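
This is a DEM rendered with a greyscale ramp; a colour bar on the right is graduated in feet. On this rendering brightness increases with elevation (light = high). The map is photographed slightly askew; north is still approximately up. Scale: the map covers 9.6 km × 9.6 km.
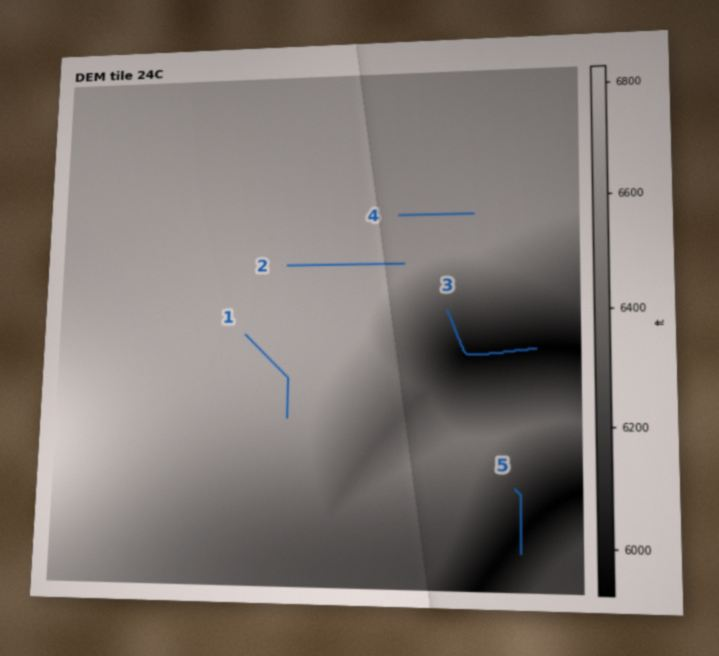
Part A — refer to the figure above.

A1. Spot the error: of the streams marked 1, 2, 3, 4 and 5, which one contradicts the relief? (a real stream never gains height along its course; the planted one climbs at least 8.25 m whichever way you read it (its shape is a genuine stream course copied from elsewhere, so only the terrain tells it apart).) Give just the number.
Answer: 5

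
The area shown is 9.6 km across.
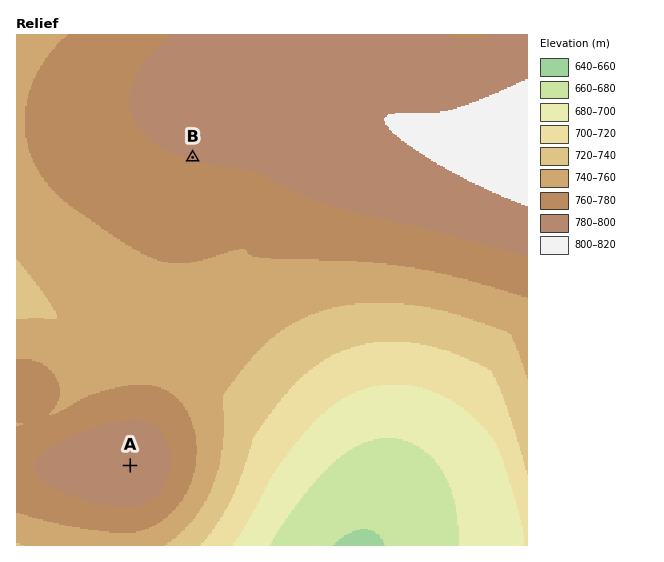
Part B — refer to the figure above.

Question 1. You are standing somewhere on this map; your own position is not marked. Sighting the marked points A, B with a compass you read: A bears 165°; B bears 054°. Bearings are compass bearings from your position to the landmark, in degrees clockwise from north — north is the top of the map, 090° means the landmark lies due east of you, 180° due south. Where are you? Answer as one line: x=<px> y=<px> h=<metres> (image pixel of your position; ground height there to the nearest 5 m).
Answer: x=71 y=246 h=755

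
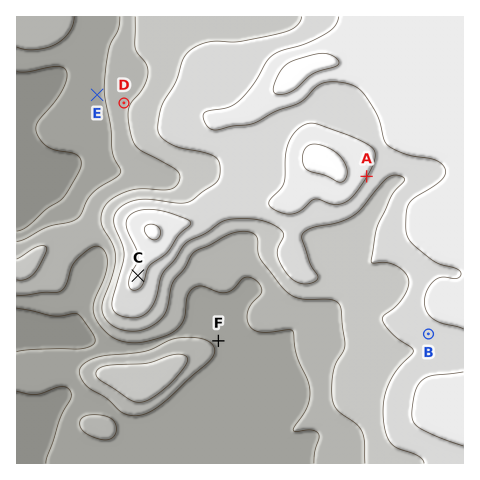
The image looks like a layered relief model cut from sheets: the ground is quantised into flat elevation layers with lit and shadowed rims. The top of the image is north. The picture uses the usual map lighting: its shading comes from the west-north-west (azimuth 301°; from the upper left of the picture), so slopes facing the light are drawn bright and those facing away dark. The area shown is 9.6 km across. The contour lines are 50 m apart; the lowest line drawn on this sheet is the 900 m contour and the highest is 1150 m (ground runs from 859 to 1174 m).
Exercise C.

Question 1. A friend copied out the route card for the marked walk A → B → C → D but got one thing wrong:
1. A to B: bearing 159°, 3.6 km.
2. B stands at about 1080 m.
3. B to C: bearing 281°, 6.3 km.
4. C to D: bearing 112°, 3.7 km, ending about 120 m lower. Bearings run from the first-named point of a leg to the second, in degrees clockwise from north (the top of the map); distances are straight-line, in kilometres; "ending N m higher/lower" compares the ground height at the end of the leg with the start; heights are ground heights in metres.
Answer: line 4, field bearing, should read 355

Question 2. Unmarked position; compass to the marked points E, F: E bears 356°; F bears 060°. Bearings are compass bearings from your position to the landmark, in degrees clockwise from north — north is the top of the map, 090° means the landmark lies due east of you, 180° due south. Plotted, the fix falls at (118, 399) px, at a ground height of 980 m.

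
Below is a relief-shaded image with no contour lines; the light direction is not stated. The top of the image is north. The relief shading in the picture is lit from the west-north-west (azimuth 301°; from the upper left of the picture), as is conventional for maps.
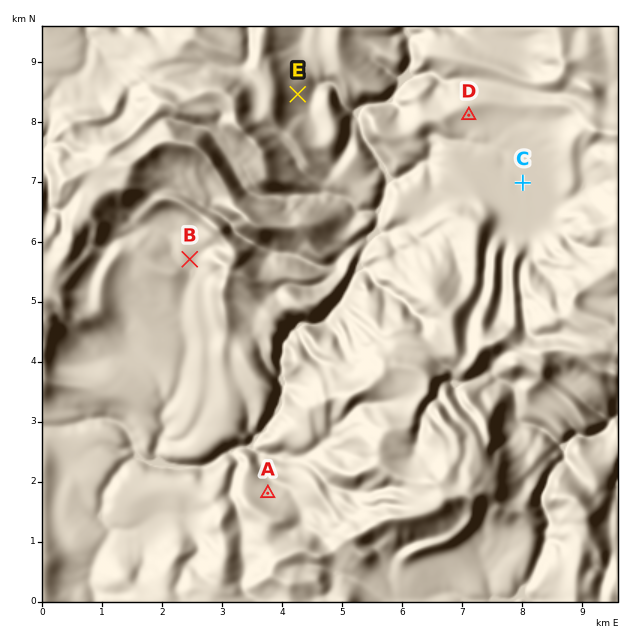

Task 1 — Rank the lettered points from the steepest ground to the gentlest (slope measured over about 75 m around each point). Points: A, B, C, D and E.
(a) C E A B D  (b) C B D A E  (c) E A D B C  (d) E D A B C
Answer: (c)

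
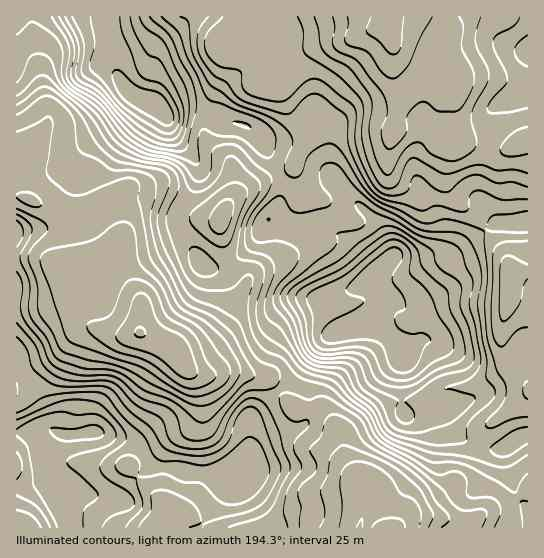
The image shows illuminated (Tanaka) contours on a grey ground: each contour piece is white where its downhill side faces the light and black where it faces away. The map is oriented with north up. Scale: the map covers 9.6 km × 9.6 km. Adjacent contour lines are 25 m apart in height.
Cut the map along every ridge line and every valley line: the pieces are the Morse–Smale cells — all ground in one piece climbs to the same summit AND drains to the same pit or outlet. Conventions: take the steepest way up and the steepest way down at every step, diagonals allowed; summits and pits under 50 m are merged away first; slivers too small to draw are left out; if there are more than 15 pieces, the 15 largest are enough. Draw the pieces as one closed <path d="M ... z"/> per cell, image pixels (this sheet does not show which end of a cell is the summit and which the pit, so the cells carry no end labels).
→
<path d="M106 16l-90 1 0 241 26 1 27 10 7 9 11 40 8 10 26 8 18-4 31 15 7 6 4 0 26-10 18-17 7-9 13-30 0-5-12-12-9-20-4-28 5-13 16-17 20-11 16-5 0-3-14-31-12-14-13-5-12-2-12-6-20-6-29 4-8-8-26-10-7-8-8-14-1-20-7-20z"/><path d="M42 259l-26 0 0 172 34-2 7 4-10 14-3 15 11 20 1 13 13 32 200 1 0-2-12-20-18-25-2-8 12-18-1-33 4-7 27-25-3-4-11-9-24-5-19 0-7 3-21-2-10-7-14-19-31-15-18 4-26-8-7-7-4-10-9-36-6-6z"/><path d="M385 24l-35 16-25 4-16 7-13 11-16 23 4 16 20 34 0 8-9 18 0 4-6 6-12 4 4 11 0 9-10 22 0 3 23 9 24 4 16 0 7 3 33 35 7-3 12-11 28 3 13-4 17-1 34-25-6-11-27-24-7-14 4-30-1-9-11-19 0-10 6-12 12-12-4-20-20-24-21-9-17-1z"/><path d="M374 325l-7 0-40 12-10 10-17 24-21 19 15 18 19 1 10 4 16 18 6 26 12 20 0 9 6 16 0 16-3 9 35 1 11-9 7-3 20 0 28 8 8 0 16-12 33-15-6-12-7-37-14 1-22-6-17-14-9-20-17 4-22 1-3-8 2-52-4-7-20-19z"/><path d="M278 176l-8 1-25 12-13 10-8 12-4 11 4 28 9 20 12 12 0 5-13 30-21 23-16 8-19 6 8 12 7 6 8 3 42-3 24 5 14 12 21-18 17-24 10-10 40-12 12 3 24 27 14-16 0-9-8-15-20-18-9-12-5-10 1-4-17-18-21-18-44-6-23-10 10-24 0-9z"/><path d="M386 16l-279 0 0 9 8 28 1 20 8 14 7 8 26 10 8 8 29-4 20 6 12 6 12 2 13 5 8 7 20 40 10-4 6-6 0-4 9-18 0-8-20-34-4-16 16-23 13-11 16-7 21-3 29-12 10-6z"/><path d="M486 231l-39 25-13 0-13 4-28-3-14 11-4 7 14 22 20 18 8 15 0 9-14 16-2 51 3 8 22-1 17-4 9 20 9 8 22 11 18 1 27-15 0-49-19-19-6-15-2-24 7-25 0-39-5-12z"/><path d="M279 391l-23 20-8 11 1 33-12 18 2 8 18 25 13 22 89 0 4-10 0-16-6-16 0-9-12-20-6-26-16-18-10-4-19-1z"/><path d="M527 16l-140 0-2 9 4 8 4 2 17 1 21 9 20 24 4 14 0 54 30 11 22 1 21-10z"/><path d="M454 89l-11 12-6 12 0 10 11 19 1 9-4 20 3 18 15 18 16 12 6 10 12-5 30-1 1-82-7 0-14 8-16 0-36-12z"/><path d="M50 429l-34 4 1 95 52-1-13-32-1-13-11-20 3-15 5-9 5-4z"/><path d="M527 223l-30 1-12 6 18 21 5 12 0 39-7 25 2 24 6 15 18 18z"/><path d="M518 497l-33 15-16 12-8 0-28-8-20 0-7 3-10 8 131 1 1-19z"/><path d="M527 435l-12 5-10 9 0 9 7 27 6 11 10-6z"/>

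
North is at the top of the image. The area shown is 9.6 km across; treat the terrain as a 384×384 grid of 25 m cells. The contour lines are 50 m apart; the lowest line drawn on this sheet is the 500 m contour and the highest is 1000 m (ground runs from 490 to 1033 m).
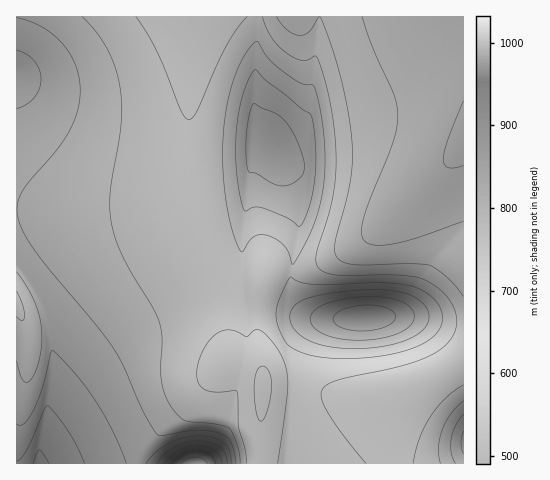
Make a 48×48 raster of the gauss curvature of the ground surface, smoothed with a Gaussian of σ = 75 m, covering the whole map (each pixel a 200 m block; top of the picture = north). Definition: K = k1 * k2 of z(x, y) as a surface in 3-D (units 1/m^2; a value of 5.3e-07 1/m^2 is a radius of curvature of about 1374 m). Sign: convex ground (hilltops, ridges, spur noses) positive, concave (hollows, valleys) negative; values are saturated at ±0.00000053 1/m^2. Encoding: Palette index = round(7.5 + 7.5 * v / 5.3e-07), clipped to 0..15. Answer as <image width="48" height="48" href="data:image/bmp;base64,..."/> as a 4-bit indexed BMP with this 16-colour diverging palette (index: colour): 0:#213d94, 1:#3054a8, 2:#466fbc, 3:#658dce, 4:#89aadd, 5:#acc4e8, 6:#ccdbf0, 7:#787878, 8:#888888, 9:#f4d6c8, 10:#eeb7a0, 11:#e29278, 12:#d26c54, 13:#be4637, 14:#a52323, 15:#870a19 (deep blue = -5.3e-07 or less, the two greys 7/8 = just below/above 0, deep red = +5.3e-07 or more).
<image width="48" height="48" href="data:image/bmp;base64,Qk32BAAAAAAAAHYAAAAoAAAAMAAAADAAAAABAAQAAAAAAIAEAAATCwAAEwsAABAAAAAAAAAAlD0hAKhUMAC8b0YAzo1lAN2qiQDoxKwA8NvMAHh4eACIiIgAyNb0AKC37gB4kuIAVGzSADdGvgAjI6UAGQqHAHeHd3d3d3ZVjP/81UZ3iHd3d3d3d3d3d3eHd3d3d3dVaKu5lVeIeHiId3d3d3d3eIeHd3d3eHd1Vnd2RXiId3iIiId3d3d3eIh3d3d3iHd3ZmZlFIiIeHiIiIiHd3d3eIh3d3d3iHd3d3d2NYiId3eIiIiId3d3d4h3d3d4iHd3eIiId4iId3eIiIiIiHd3d4iHd3d3h3d3iIiId4iIh3d4iIiIiId3d4iHd3d3d3d3iIiId3iIh3d3iIiIiIh3d4iHd3d3d3d3iIiIh3iIh3d3d3d3iIiHd3iHd3d3d3d3iIiIh3iIhnd3d3d3d3d3d3iHd3d3d3d3eIiIh3iIhnd3d3d3d3d3d3iHd3d3d3d3d4iIh3iIdnd3d3d3d3d3d3iHd3d3d3d3d3iIiHiId3d3d3d3d3d3d3iHd3d3d3d3d3d4iHd3iHd4iIiIh3d3d3iHd3d3d3d3d3d3d4d3iIiIiJmYiIh3d4h3d3d3d3d3d3d3d4dmiIiImZmZmYiHd4h3d3d3d3d3d3d3d4d2iHeIiZmZmYiHd4h3d3d3d3d3d3d3eId3h3d3iIiIiIiHd4d3d3d3d3d3d3d3d3iId3d3d4iIh3d3d3d3d3d3eIiId3d3d3iIdnd3d3d3d3d3d3d3d3d3iIiIiHd3d3iIdXd3iIh3d3d3d3d3d3d3iIiIiId3d3iIhmd4iIiHd3d3d3d3d3d3iIiIiId3d3iIh3d4iIiIh3d3d3d3d3d3iIiIiIh3d3iIh3d4iIiIiHd3d3d3d3d3eIiIiIh3d3iIh3d4iIiIiId3d3d3d3d3eIiIiIh3d3eId4h3iIiIiIh3d3d3d3d3eIiIiIh3d3d3d4h3eIiIiIiHd3d3d3d3d4iIiId3d3d3d4h3d4iIiIiId3d3d3d3d3iIiId3d4d4h4h3d3iIiIiIh3d3d3d3d3iIiId3d4d4h4h3d3eIiIiIiHd3d3d3d3eIiId3d4h4h4h3d3d3iIiIiHd3d3d3d3d4iHd3d4h4h4h3d3d3eId4iHd3d3d3d3d3d3d3d4h4iIh3d3d3d3d3eHd3d3d3d3d3d3d3d4h4iIh3d3d3d4d3d3d3d3d3d3d3d3d3d4h4iIh3d3d3d4h3d3d3d3d3d3d3d3d3d4h4iHh3d3d3d4iHd3d3d3d3d3d3d3d3d4h4iHh3d3d3d4iId3h3d3d3d3d3d3d3d4h4iHh3d3d3d3iId4iIh3d3d3d3d3d3d4h4h3h3d3d3d3eIh4iIh3d3d3d3d3d3d4h3h3h3d3d3d3d4iIiIiHd3d3d3d3d3d3h3h3d3d3d3d3d3iIiIiHd3d3d3d3d3d3h3d3d3d3d3d3d3iIiIiHd3d3d3d3d3d3h3eHd3d3eHd3d3iIiIh3d3d3d3d3d3d3d3iId3d3iIh3d3iIiIh3d3d3d3d3d3d3d4iId3d4iIiHd3iIiId3d3d3d3d3d3d3d4iId3d4iIiHeIiIh3d3d3d3d3d3h3d3d4iId3eIiIiIiIiHd3d3d3d3d3d4iId3d4iIh3iIiIiIeIiA=="/>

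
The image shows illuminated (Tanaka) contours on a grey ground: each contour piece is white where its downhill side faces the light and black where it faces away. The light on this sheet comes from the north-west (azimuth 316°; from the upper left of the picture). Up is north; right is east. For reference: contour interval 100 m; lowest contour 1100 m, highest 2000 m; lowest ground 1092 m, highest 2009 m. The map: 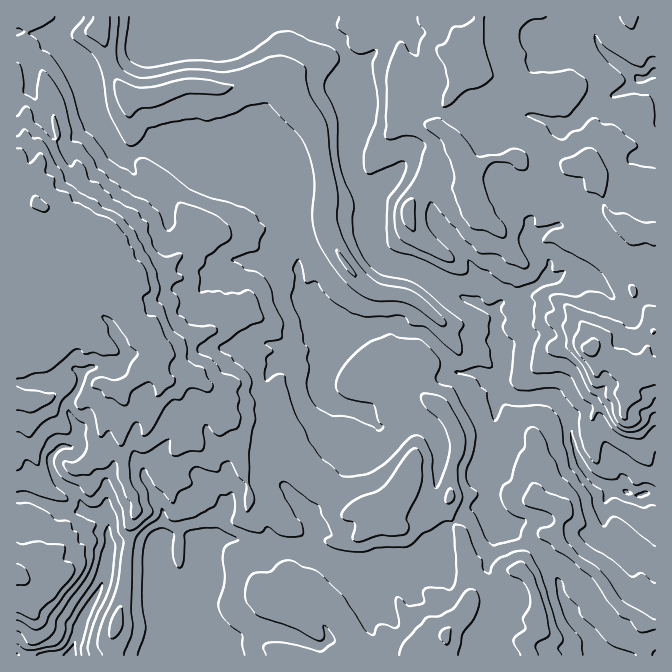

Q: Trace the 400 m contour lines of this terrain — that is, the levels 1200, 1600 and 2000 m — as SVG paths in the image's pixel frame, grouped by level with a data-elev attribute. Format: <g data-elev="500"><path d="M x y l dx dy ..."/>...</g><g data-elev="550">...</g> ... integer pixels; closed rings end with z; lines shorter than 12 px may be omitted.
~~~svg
<g data-elev="1200"><path d="M63 655l12-13 1 13"/><path d="M655 506l-5-1-5 3-3 0-27-10-3 0-7 5-3-13-8-5-7-7-9-13-7-23 0-10 1-1 6 19 11 18 6 6 9 4 8 2 5-1 5-5 5 2 8 9 10-2 10 4"/></g><g data-elev="1600"><path d="M458 655l5-21 11-16 5-13-1-10-1-3-3-3-6 0-3 3-13 18-12 6-12 1-3 1-21 24-3 6-2 7"/><path d="M538 655l-2-10 2-3 10-5 2-3-3-17-13-42-9-11-5-3-10 6-3 3 4 5 9 4 4 3 3 6 3 9-1 10-6 11 2 10-10 9-2 3 2 5 5 10"/><path d="M111 638l6-2 5-9 0-17-2-4-5 6-5 12-1 10z"/><path d="M17 620l17 9 4 0 6-2 7-13 30-39 5-13-1-15-7-5 0-8-5-4-3-8-14-2-9-8-17-9-13 0"/><path d="M357 542l23-7 12 1 12-1 4-3 1-5-2-10 11-24 4-15 1-20-6-9-3 0-6 4-25 34-6 4-23 10-12 11-1 3 2 3 12 6-2 14z"/><path d="M447 503l5-1 2-4 0-6-4-4-4 9 0 5z"/><path d="M17 492l10-1 30 10 11-1-2-5-12-12-7-21 1-8 10-9 6-1 9 3-1 2-10 1-7 6-1 9 6 10 5 5 13 6 7 8 5 3 3-2 5-6 6-10 4 0 14 29 3 19 3 4 9-3 14-13 2-3-4-10-2-12-6-12 0-6 3-4 2 2 8 15 20 18 5-11 12-7 1-3-2-9 4-5 5-1 18 5 3-2 2-7 5-2 3 0 9 16 7 8-1 18 2 9 2-1 5-11-5-18 0-30 6-34 0-16-5-10 2-12-7-10-11-8-4-6-8-4-3-5 20-15 13-7 9-3 3-4-7-20-7-7-3-1-8 4-7-1-7 1-6-3-20 1 0-22 5-5 3-9 24-18 0-6-3-7-16-12-15-6-17-4-2 0-2 5-1 17-5 5-3 0-10-20-10-9-13-5-11-6-6-7-7-3-6-8-7-4-3-9-12-15-10-3-1-11-7-31-9-15-8-11-3-3-4 2-4 26-1 2-11-7-2-23-2-5-3-3"/><path d="M655 306l-6-1-4 2-5 16-3 5-3 0-7-1-7-5-53-18-3 3 2 11-3 7 4 13 0 10 15 17 12 21 3 2 9-1 0 10 6 6 2 12 6 10 9 3 8-4 4-4-1-9 10-5 5-8"/><path d="M633 297l2 0 1-2 1-5-2-3-5-2-1 5z"/><path d="M355 277l1-2-2-5-17-20 0 3 7 12z"/><path d="M498 237l7 0 1-9-2-5-8-8-7-15-5-18 0-7 4-9 7-4 13 1 9 6 8 1 3-5-1-10-6-5-7-1-14 5-22 3-19-25-19-13-3-1-10 3-2 2 0 4 17 15 8 18 4 17-2 11 11 29 9 11 13 3z"/><path d="M411 230l3 1 1-1 0-7 0-21-3-4-8 5-2 9 2 10z"/><path d="M655 222l-11 0-17-8-13-1-9-8-1 0-1 7 2 5 10 13 14 14 5 1 13-2 8 3"/><path d="M602 197l2 0 1-4 3-20-8-16-5-7-3-2-5 0-13 8-12 4-2 5 4 8 18 4 2 3 3 11 9 2z"/><path d="M128 117l2 0 10-8 17-3 30-12 37 0 7-6 2-3-24-5-19-1-12 1-23 6-15 2-23-9-3 4 2 14 6 13z"/><path d="M93 17l-7 11 0 5 19 14 4-9 1-21"/><path d="M474 17l-1 3-8 5-11 2-9 16-8 4 0 6 7 12 4 15 0 5-5 12 1 10 8-3 15-14 17-5 9-8-9-34 0-26"/></g><g data-elev="2000"><path d="M43 212l4-1 2-4-11-10-3-1-3 4 0 7z"/></g>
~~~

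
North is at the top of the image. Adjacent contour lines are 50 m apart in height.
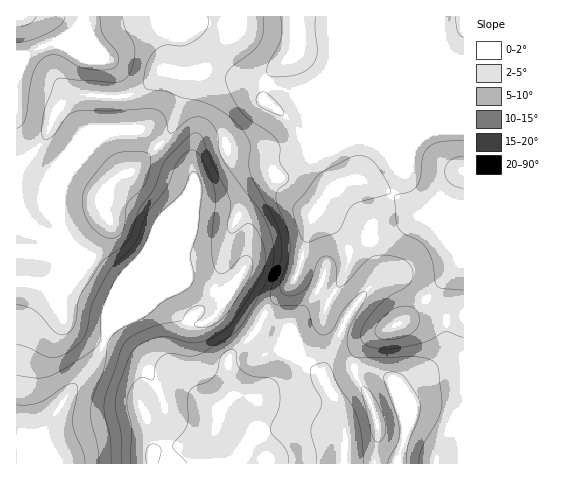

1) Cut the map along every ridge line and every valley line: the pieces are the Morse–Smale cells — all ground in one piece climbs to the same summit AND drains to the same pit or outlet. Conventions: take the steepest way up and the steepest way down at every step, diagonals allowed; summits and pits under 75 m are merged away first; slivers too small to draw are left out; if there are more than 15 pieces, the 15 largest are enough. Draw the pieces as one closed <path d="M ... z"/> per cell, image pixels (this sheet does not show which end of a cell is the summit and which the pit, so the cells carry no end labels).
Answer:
<path d="M463 16l-380 0-6 12-16 12-16 5-19 11-10-1 1 409 250-1-1-3-35-16-14-16 3-18 12-15-4-37 25-23 15-27 27-29 6-14 9-41 7-15 22 25 9 16 0 13-4 14-19 31 0 7 5 5 24 11 18 2 14-3 14-7 27-25 31-32 6-3z"/><path d="M318 208l-8 16-9 41-6 14-27 29-15 27-25 23 4 37-12 15-3 18 14 16 35 16 1 4 168 0 13-31 16-24 0-145-6 2-28 29-30 28-14 7-14 3-9 0-19-5-14-8-5-5 0-7 19-31 4-14 0-13-9-16z"/><path d="M82 16l-65 0-1 38 10 2 19-11 16-5 16-12 5-9z"/><path d="M463 409l-21 36-5 19 27-1z"/>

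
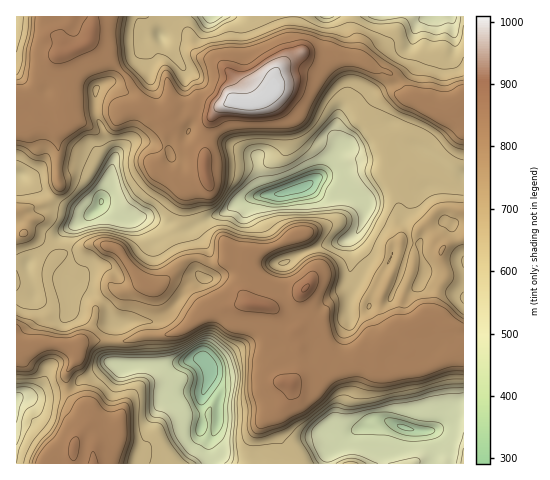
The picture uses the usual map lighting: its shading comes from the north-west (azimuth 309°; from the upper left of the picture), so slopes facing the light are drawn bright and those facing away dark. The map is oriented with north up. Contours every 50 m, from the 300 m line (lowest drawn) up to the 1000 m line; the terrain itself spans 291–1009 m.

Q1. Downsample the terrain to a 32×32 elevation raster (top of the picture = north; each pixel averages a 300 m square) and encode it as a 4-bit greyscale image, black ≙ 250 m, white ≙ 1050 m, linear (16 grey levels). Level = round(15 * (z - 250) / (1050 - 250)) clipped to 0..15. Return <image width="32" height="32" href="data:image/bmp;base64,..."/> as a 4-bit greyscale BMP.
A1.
<image width="32" height="32" href="data:image/bmp;base64,Qk12AgAAAAAAAHYAAAAoAAAAIAAAACAAAAABAAQAAAAAAAACAAATCwAAEwsAABAAAAAAAAAAAAAAABEREQAiIiIAMzMzAERERABVVVUAZmZmAHd3dwCIiIgAmZmZAKqqqgC7u7sAzMzMAN3d3QDu7u4A////AHq7u7qId1RGd3d1RVREVEV4q7u7h3VDRoiHZEREREREZ5u7u4d0QzWKmHVERDIjRFeKu7uGVEM1i7uXVUQ0RERWeaqZhkQyNZu7uod3ZVREZomZh3ZEMSWbvLupmZmHZpiKmGRVRDEUm7u7u7u7upm6mrhVVVMRJZu7u7u7u7u7u7u6mZiIU1ebu7u6u7u7u6qZmYiZqqiau7u7qau7u7uIh4iIiZm7u7u7u6iJqru6d4eIiZqZq7vMu7uoiZmqqHeHeJqrqZmru7vLmImZiZh3h3iZuqqYm7uqu6iImZiYd4eImqiKmau6iJqYeImZmIh3iaqHeIiru6qYdneJiZiYdmeHZ3d4mYiauXZXiJmZmYZEREV3d2ZWeIh3VXiJiZiHUzRWiZl0RDNEVUV4iJl4iXRFeJu7pkMhEkRFd3d3d5mHRYq7vLhlQyI0Vnd3d4iZh2abury4ZmZURFd3d3eaqoh3iqq7qGZ3ZURXd3d4u7uYiIq7u6mZmIZVZ3d4mru7uaqru7zLzLuoZnd4ibu7u7mru7u83u7suXd4iqu7u7u5mqqqq97u7bqHeJu7q6u7upqoqYq93u7LqImqmYmbu7u6iIiKvM3ty7qqqIh4m7zLuYd3iqu7zNu7qYd3d4u7vLl3d4eIiau6mZiHZmaKu7y5h3d1Z3eIh3d2ZlVV"/>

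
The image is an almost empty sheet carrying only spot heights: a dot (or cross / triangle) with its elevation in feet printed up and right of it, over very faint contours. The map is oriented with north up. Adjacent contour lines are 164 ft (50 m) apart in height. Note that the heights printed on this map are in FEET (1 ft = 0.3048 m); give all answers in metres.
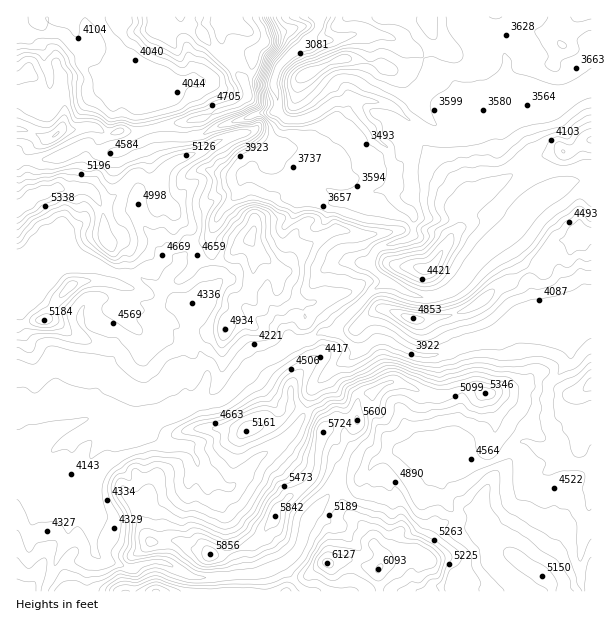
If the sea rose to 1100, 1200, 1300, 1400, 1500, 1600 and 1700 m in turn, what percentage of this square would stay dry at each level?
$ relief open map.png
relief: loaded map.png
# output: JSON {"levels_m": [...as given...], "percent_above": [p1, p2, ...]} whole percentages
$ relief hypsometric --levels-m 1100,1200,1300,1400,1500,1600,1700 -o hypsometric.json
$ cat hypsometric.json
{"levels_m": [1100, 1200, 1300, 1400, 1500, 1600, 1700], "percent_above": [92, 81, 59, 40, 20, 8, 3]}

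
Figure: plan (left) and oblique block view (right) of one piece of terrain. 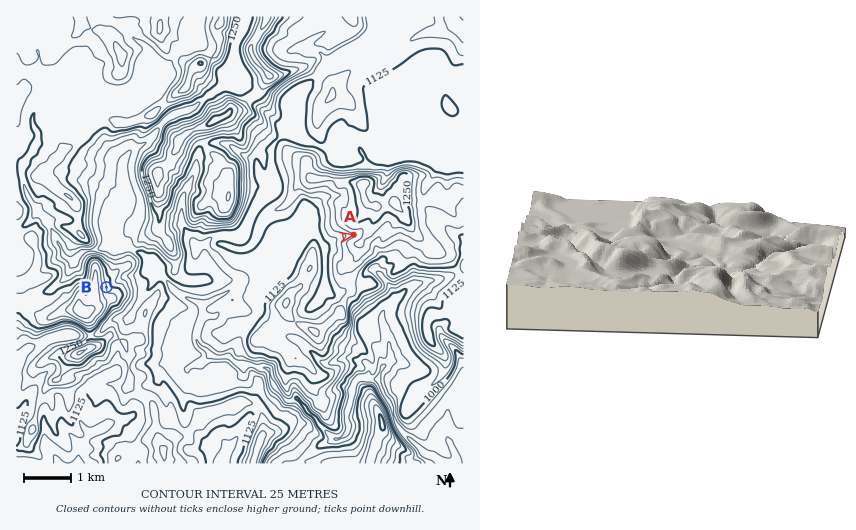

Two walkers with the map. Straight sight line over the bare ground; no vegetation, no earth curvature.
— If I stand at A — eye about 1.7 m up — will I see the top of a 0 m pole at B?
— Yes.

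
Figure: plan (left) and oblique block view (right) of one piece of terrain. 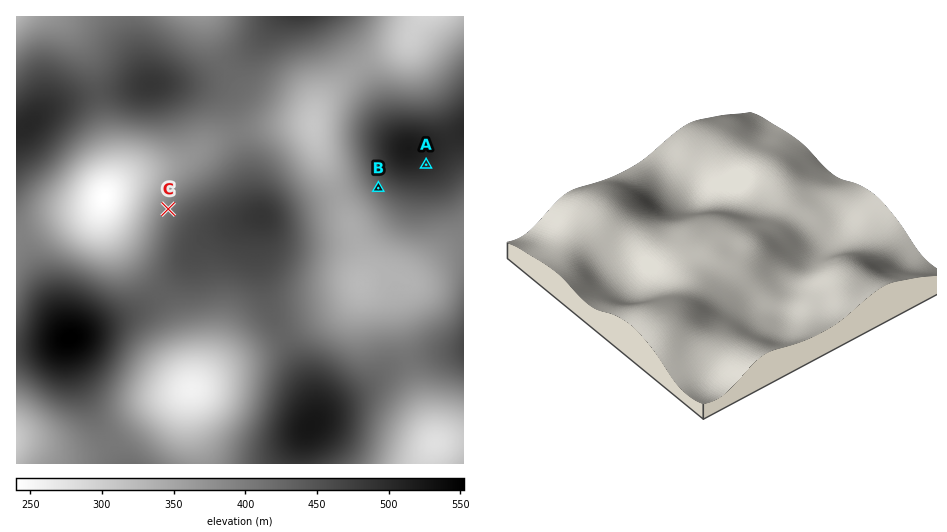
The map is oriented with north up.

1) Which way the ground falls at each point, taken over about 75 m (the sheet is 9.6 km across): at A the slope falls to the SE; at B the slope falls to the SW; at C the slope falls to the NW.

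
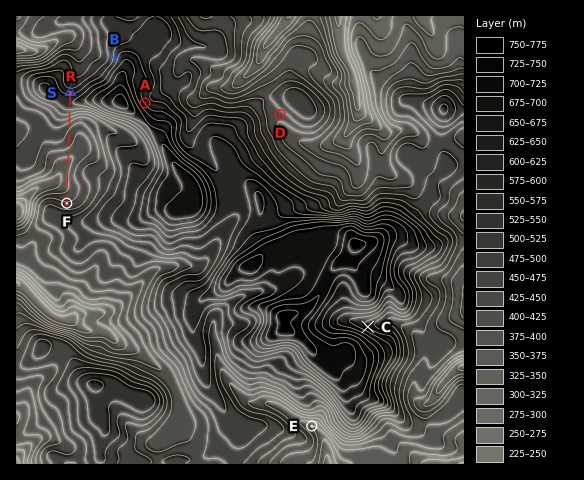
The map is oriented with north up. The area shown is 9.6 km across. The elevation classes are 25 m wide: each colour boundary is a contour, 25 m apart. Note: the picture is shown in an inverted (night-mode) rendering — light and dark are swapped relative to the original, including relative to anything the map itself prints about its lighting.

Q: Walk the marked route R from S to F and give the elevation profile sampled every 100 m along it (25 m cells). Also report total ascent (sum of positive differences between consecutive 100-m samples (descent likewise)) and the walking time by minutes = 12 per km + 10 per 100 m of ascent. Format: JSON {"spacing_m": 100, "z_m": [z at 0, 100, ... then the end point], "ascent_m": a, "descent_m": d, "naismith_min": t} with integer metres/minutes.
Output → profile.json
{"spacing_m": 100, "z_m": [542, 561, 571, 564, 543, 513, 484, 463, 449, 443, 439, 434, 423, 410, 398, 392, 391, 394, 397, 397, 396, 400, 408, 419, 429], "ascent_m": 69, "descent_m": 181, "naismith_min": 35}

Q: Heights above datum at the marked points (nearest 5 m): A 575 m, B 555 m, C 550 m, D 440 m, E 350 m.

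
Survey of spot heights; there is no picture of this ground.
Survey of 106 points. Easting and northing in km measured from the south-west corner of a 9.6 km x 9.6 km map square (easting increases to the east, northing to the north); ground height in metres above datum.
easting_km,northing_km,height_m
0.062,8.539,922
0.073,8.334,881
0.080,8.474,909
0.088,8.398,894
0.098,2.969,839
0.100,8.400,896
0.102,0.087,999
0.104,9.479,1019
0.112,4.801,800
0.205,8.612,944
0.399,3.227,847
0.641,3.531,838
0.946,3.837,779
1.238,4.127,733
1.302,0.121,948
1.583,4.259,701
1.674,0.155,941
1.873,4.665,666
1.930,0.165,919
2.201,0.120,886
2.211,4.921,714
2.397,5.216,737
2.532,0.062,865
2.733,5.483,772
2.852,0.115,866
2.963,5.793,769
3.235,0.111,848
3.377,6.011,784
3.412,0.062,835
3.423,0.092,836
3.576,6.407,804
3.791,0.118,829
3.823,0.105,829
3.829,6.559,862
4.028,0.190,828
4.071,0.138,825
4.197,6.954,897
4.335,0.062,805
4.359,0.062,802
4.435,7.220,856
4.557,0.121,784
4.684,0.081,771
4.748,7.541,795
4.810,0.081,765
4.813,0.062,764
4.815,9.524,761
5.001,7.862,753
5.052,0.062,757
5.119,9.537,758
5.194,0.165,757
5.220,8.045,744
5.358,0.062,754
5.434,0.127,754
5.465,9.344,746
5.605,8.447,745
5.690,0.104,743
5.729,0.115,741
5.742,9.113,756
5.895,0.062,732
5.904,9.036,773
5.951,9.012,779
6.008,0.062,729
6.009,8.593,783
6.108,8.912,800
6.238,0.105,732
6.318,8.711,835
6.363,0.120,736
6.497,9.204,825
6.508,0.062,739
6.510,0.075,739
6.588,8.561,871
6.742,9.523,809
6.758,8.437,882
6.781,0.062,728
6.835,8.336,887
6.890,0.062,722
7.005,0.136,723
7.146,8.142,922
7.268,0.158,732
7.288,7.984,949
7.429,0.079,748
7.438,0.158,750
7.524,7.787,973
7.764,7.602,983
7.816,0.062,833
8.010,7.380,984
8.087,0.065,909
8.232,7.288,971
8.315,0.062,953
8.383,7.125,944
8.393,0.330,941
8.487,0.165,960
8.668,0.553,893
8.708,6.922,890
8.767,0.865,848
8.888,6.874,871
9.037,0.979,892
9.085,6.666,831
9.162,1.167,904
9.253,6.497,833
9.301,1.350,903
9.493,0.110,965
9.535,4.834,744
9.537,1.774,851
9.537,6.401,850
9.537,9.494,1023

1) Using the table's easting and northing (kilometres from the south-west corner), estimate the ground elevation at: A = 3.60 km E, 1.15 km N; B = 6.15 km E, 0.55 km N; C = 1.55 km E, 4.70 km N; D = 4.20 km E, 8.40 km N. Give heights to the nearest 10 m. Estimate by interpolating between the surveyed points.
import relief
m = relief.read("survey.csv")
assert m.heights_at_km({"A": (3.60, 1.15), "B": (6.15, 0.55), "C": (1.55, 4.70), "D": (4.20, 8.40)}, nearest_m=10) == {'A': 910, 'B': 730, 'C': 690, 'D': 740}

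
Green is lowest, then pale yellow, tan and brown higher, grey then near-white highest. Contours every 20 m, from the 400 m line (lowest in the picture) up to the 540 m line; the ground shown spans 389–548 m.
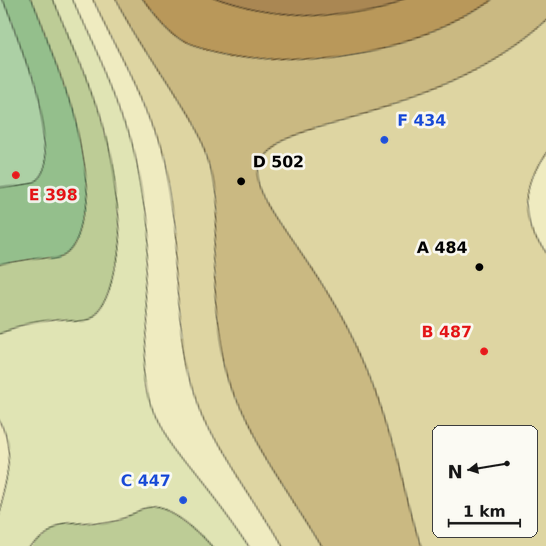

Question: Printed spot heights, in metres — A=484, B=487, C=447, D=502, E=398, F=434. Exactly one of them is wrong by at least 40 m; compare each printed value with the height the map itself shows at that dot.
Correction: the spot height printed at F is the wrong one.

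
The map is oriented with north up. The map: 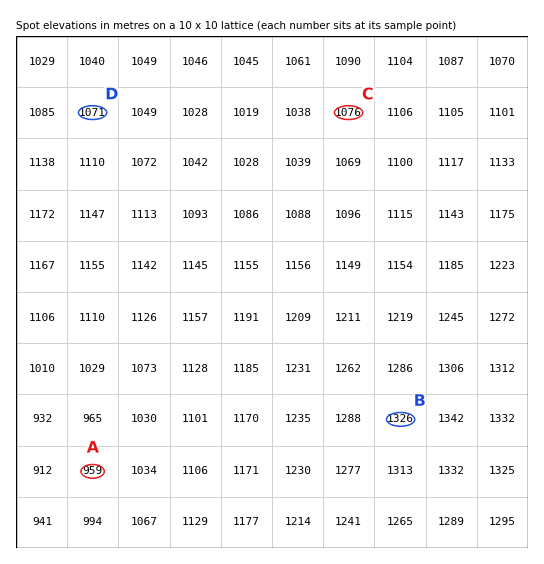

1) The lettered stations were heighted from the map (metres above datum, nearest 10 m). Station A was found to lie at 960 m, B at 1330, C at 1080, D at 1070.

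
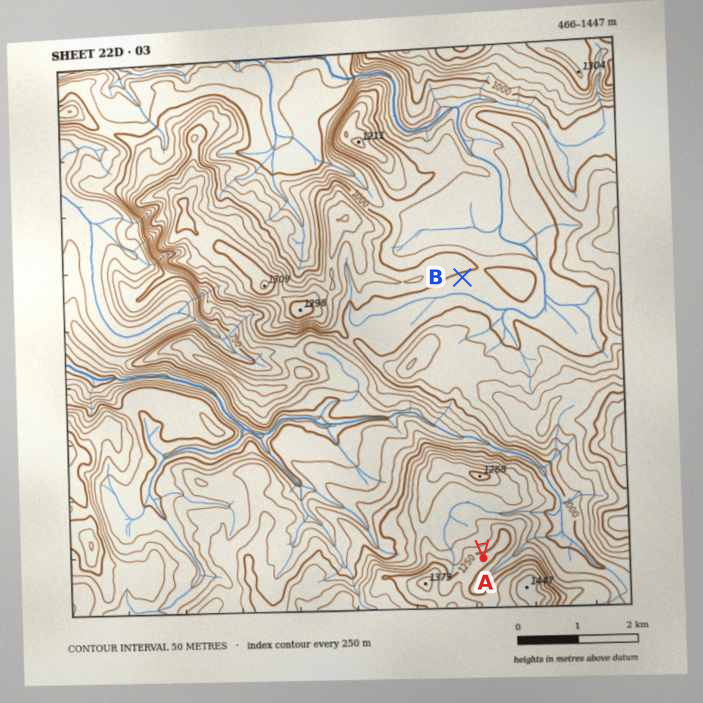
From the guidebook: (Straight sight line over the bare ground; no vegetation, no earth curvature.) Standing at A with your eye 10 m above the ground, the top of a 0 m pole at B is out of sight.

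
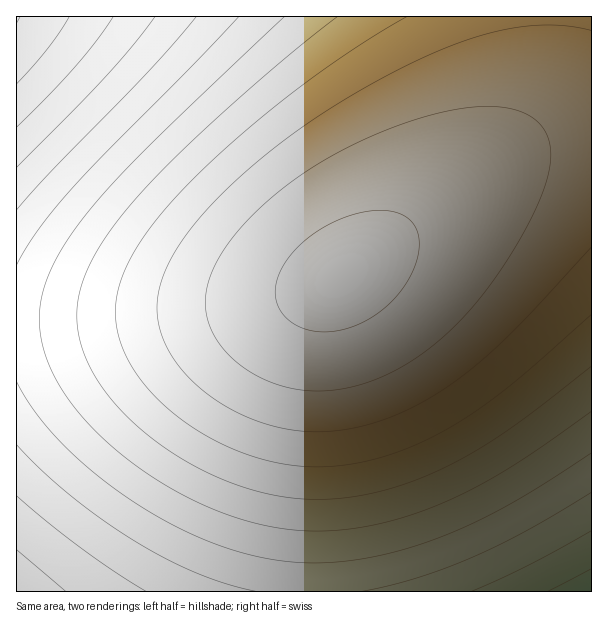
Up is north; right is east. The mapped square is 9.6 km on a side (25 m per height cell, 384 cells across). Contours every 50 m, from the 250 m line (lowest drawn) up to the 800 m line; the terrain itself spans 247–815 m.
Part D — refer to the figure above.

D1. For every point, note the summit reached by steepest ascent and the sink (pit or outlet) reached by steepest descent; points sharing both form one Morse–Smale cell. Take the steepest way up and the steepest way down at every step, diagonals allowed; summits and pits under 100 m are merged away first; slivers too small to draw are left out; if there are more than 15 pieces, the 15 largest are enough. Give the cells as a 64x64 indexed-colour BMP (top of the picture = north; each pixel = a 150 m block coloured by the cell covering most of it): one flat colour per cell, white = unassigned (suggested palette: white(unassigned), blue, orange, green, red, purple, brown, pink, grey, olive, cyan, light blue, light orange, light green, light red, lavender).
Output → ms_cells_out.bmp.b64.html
<image width="64" height="64" href="data:image/bmp;base64,Qk12CAAAAAAAAHYAAAAoAAAAQAAAAEAAAAABAAQAAAAAAAAIAAATCwAAEwsAABAAAAAAAAAA////ALR3HwAOf/8ALKAsACgn1gC9Z5QAS1aMAMJ34wB/f38AIr28AM++FwDox64AeLv/AIrfmACWmP8A1bDFADMzMzMzMzMzMzMzMzMzMzMiIiIiIiIiIiIiIiIiIiIiMzMzMzMzMzMzMzMzMzMzMyIiIiIiIiIiIiIiIiIiIiIzMzMzMzMzMzMzMzMzMzMzIiIiIiIiIiIiIiIiIiIiIjMzMzMzMzMzMzMzMzMzMzMiIiIiIiIiIiIiIiIiIiIiMzMzMzMzMzMzMzMzMzMzMyIiIiIiIiIiIiIiIiIiIiIzMzMzMzMzMzMzMzMzMzMzMiIiIiIiIiIiIiIiIiIiIjMzMzMzMzMzMzMzMzMzMzMyIiIiIiIiIiIiIiIiIiIiMzMzMzMzMzMzMzMzMzMzMzIiIiIiIiIiIiIiIiIiIiIzMzMzMzMzMzMzMzMzMzMzMiIiIiIiIiIiIiIiIiIiIjMzMzMzMzMzMzMzMzMzMzMyIiIiIiIiIiIiIiIiIiIiMzMzMzMzMzMzMzMzMzMzMzIiIiIiIiIiIiIiIiIiIiIzMzMzMzMzMzMzMzMzMzMzMiIiIiIiIiIiIiIiIiIiIjMzMzMzMzMzMzMzMzMzMzMyIiIiIiIiIiIiIiIiIiIiMzMzMzMzMzMzMzMzMzMzMzIiIiIiIiIiIiIiIiIiIiIzMzMzMzMzMzMzMzMzMzMzMiIiIiIiIiIiIiIiIiIiIjMzMzMzMzMzMzMzMzMzMzMyIiIiIiIiIiIiIiIiIiIiMzMzMzMzMzMzMzMzMzMzMzIiIiIiIiIiIiIiIiIiIiIzMzMzMzMzMzMzMzMzMzMzMiIiIiIiIiIiIiIiIiIiIjMzMzMzMzMzMzMzMzMzMzMyIiIiIiIiIiIiIiIiIiIiMzMzMzMzMzMzMzMzMzMzMzIiIiIiIiIiIiIiIiIiIiIzMzMzMzMzMzMzMzMzMzMzMiIiIiIiIiIiIiIiIiIiIjMzMzMzMzMzMzMzMzMzMzMyIiIiIiIiIiIiIiIiIiIiMzMzMzMzMzMzMzMzMzMzMzIiIiIiIiIiIiIiIiIiIiIzMzMzMzMzMzMzMzMzMzMzMiIiIiIiIiIiIiIiIiIiIjMzMzMzMzMzMzMzMzMzMzMyIiIiIiIiIiIiIiIiIiIiMzMzMzMzMzMzMzMzMzMzMzIiIiIiIiIiIiIiIiIiIiIzMzMzMzMzMzMzMzMzMzMzMiIiIiIiIiIiIiIiIiIiIjMzMzMzMzMzMzMzMzMzMzMyIiIiIiIiIiIiIiIiIiIiMzMzMzMzMzMzMzMzMzMzMzIiIiIiIiIiIiIiIiIiIiIzMzMzMzMzMzMzMzMzMzMzMiIiIiIiIiIiIiIiIiIiIhERERERETMzMzMzMzMzMzMzIiIiIiIiIiIiIiIiIiIiEREREREREREREREzMzMzMzMiIiIiIiIiIiIiIiIiIiIRERERERERERERERERERMzMyIiIiIiIiIiIiIiIiIiIhERERERERERERERERERERETMiIiIiIiIiIiIiIiIiIiERERERERERERERERERERERESIiIiIiIiIiIiIiIiIiIRERERERERERERERERERERERESIiIiIiIiIiIiIiIiIhEREREREREREREREREREREREREiIiIiIiIiIiIiIiIiEREREREREREREREREREREREREREiIiIiIiIiIiIiIiIRERERERERERERERERERERERERERIiIiIiIiIiIiIiIhERERERERERERERERERERERERERESIiIiIiIiIiIiIiERERERERERERERERERERERERERERESIiIiIiIiIiIiIREREREREREREREREREREREREREREREiIiIiIiIiIiIhERERERERERERERERERERERERERERERIiIiIiIiIiIiERERERERERERERERERERERERERERERESIiIiIiIiIiIRERERERERERERERERERERERERERERERESIiIiIiIiIhEREREREREREREREREREREREREREREREREiIiIiIiIiEREREREREREREREREREREREREREREREREREiIiIiIiIRERERERERERERERERERERERERERERERERERIiIiIiIhERERERERERERERERERERERERERERERERERERIiIiIiERERERERERERERERERERERERERERERERERERERIiIiIRERERERERERERERERERERERERERERERERERERERESIhERERERERERERERERERERERERERERERERERERERERERERERERERERERERERERERERERERERERERERERERERERERERERERERERERERERERERERERERERERERERERERERERERERERERERERERERERERERERERERERERERERERERERERERERERERERERERERERERERERERERERERERERERERERERERERERERERERERERERERERERERERERERERERERERERERERERERERERERERERERERERERERERERERERERERERERERERERERERERERERERERERERERERERERERERERERERERERERERERERERERERERERERERERERERERERERERERERERERERERERERERERERERERERERERERERERERERERERERERERERERERERERERERERERERERERERERERERERERERERERERERERERERERERERERERERERERERERERERERERERERERERERERERERERERERERERERERERERERER"/>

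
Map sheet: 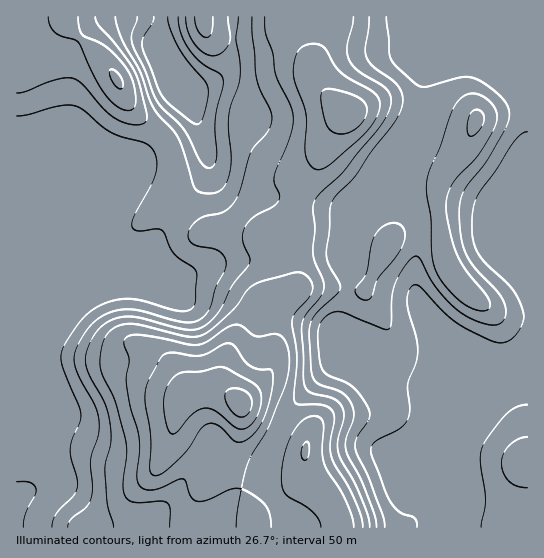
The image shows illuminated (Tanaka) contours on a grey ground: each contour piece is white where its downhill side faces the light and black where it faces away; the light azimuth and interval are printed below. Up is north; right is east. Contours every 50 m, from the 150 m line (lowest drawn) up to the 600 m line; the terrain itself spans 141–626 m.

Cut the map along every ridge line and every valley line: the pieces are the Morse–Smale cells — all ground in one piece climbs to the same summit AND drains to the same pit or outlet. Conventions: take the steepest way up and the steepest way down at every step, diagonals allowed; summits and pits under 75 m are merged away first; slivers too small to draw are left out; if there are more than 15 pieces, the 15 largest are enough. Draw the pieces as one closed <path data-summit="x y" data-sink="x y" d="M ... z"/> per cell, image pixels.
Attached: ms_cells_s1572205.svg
<path data-summit="241 403" data-sink="161 25" d="M209 160l-4 19-40 44-20 38-67 27-15 12 9-21 0-6-8-16-13-8-17-1-18 2 1 278 324-1-1-9-5-12-28-38-4 10-13 13-29 20-8 10-5-19-9-17-13-12-11 0 13-14 7-12 6-26 0-20 23-22 9-17 3-36 4-20 5-9 10-6 2-6 0-24-2-16-3-7-8-4 5-1 4-4 7-26-18-6-15 0-33-9-18-11z"/><path data-summit="241 403" data-sink="449 527" d="M302 203l-2 0-7 26-4 4-5 1 5 1 6 10 2 16 0 24-2 6-8 4-7 11-4 20-3 36-9 17-23 22 0 20-6 26-7 12-12 12 10 2 13 12 9 17 5 19 8-10 21-14 21-19 4-9-1-5 9 17 20 25 7 22 105 0 2-6-1-27-5-14-11-10 0-17 3-7 0-108-20-52 0-21 4-23 0-14-4-14-14-7-18 4-36 0z"/><path data-summit="477 121" data-sink="449 527" d="M527 16l-80 0-7 9-15 33-2 31-4 16-24 38 0 12 18 46 0 13 6 15 0 14-4 23 1 28 12 24 1 9 6 12 0 104 5-12 11-11 10-3 12-12 33-14 22-5z"/><path data-summit="117 79" data-sink="161 25" d="M161 16l-145 1 0 232 35 0 13 8 8 16 0 6-7 20 13-11 67-27 20-38 32-33 10-13 1-20-7-24-8-24-29-68-4-14z"/><path data-summit="350 113" data-sink="161 25" d="M334 16l-100 0-1 29-2 13-6 11-11 11-13 7-18-20-19-29 29 71 16 56 7 12 7 6 38 13 21 1 16 6 3-2 4-15 24-52 19-20-24-23-9-18 0-14 18-34z"/><path data-summit="350 113" data-sink="449 527" d="M446 16l-111 1-2 8-18 34 0 14 9 18 24 23-19 20-24 52-4 17 46 9 36 0 18-4 12 5 0-12-18-46 0-12 24-38 4-16 2-31 11-25z"/><path data-summit="527 463" data-sink="449 527" d="M527 387l-9 0-12 4-33 14-12 12-10 3-11 11-8 23 0 17 11 10 5 14 1 33 79-1z"/><path data-summit="241 403" data-sink="161 25" d="M233 16l-72 1 0 14 10 19 28 37 15-7 11-11 6-11 2-13z"/>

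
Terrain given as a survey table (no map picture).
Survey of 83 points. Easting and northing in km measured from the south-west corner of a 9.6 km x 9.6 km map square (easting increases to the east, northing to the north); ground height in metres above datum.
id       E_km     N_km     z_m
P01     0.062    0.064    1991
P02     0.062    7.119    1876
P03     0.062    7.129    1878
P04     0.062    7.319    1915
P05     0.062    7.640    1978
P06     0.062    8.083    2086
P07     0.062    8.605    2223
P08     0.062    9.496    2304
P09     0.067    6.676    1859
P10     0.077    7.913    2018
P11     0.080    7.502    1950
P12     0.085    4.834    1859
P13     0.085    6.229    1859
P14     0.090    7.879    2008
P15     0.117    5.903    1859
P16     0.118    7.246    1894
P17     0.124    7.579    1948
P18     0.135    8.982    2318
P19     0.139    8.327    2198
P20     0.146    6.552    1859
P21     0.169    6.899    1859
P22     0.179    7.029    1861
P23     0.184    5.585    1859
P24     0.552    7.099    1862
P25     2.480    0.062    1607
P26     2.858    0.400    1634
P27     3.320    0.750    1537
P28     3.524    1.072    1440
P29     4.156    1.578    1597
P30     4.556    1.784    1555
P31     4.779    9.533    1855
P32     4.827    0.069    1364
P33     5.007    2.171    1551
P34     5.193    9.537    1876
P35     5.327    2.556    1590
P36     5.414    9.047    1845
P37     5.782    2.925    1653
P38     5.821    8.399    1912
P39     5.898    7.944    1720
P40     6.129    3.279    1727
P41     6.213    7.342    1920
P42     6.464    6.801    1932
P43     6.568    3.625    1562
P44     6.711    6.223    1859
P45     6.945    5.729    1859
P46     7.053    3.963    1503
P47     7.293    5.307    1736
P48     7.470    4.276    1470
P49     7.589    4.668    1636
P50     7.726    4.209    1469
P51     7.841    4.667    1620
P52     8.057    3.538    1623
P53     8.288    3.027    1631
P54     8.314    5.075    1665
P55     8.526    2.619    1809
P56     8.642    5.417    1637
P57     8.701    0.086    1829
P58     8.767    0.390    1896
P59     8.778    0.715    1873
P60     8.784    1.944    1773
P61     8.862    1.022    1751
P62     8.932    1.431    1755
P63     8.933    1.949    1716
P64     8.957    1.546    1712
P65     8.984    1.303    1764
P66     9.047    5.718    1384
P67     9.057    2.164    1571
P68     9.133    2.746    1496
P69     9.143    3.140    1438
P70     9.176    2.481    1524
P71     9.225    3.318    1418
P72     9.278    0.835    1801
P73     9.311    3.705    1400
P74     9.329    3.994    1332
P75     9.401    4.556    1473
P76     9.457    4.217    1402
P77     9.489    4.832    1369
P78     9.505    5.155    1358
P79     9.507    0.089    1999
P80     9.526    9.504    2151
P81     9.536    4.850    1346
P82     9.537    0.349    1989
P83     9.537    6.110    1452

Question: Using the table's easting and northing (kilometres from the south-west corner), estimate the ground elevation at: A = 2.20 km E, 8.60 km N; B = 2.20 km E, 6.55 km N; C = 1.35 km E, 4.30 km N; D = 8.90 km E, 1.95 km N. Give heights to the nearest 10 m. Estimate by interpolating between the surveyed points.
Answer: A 1870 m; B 1920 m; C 1890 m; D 1730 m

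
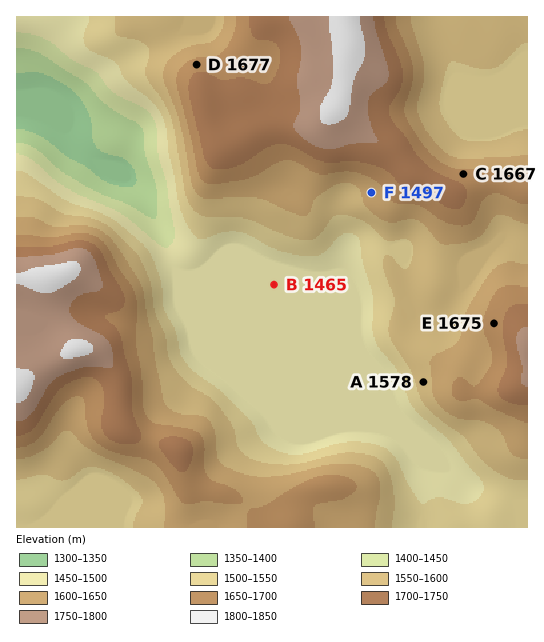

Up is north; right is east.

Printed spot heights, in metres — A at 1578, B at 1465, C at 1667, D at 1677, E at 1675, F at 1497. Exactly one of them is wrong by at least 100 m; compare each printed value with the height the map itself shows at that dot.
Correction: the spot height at F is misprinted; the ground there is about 1622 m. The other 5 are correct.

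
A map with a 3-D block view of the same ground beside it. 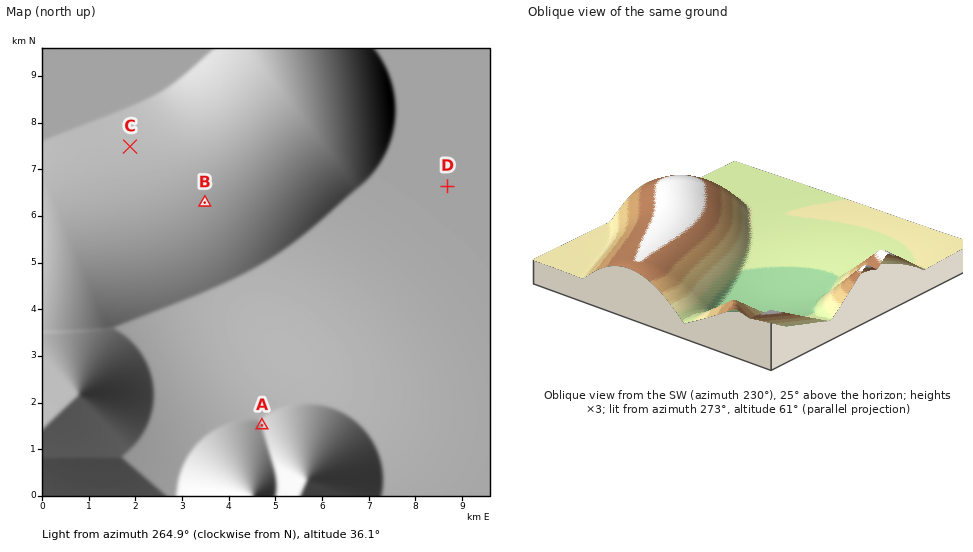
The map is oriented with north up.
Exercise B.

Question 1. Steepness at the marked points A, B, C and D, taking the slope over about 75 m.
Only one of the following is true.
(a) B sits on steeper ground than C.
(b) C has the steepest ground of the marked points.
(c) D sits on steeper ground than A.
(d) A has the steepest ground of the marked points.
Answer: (d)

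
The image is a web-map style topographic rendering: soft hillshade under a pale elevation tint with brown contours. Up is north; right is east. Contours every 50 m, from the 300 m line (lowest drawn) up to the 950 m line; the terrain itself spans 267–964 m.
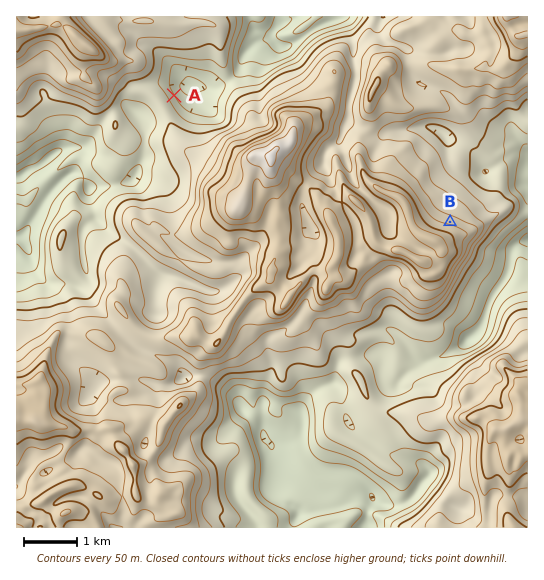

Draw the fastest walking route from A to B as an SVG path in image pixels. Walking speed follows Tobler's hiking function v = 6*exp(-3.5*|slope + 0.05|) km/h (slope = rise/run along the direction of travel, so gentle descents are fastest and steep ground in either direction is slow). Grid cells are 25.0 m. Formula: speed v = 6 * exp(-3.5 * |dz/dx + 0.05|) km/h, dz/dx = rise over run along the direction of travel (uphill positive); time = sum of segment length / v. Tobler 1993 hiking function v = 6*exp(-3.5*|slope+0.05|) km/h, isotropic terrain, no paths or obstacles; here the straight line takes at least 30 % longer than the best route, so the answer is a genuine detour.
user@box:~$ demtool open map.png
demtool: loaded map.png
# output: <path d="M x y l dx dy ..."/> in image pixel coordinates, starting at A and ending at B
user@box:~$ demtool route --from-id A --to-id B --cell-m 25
<path d="M174 95l8 8 8 4 17 0 27-13 28 0 5-3 52 0 3 2 9 0 6 2 1 2 7 13 5 3 3 2 4 8 9 10 3 5 12 12 5 3 31 30 5 11 4 4 4 8 12 12 8 4"/>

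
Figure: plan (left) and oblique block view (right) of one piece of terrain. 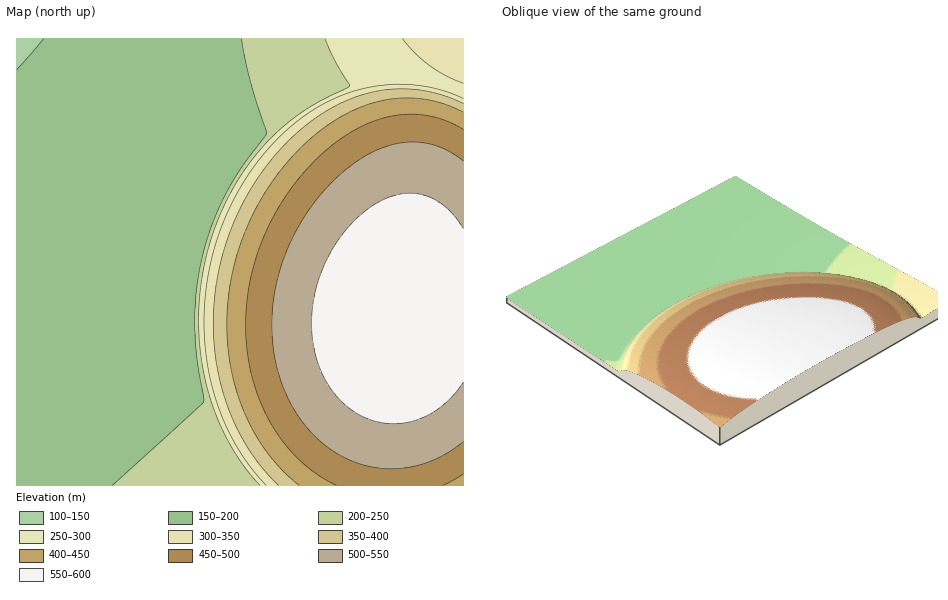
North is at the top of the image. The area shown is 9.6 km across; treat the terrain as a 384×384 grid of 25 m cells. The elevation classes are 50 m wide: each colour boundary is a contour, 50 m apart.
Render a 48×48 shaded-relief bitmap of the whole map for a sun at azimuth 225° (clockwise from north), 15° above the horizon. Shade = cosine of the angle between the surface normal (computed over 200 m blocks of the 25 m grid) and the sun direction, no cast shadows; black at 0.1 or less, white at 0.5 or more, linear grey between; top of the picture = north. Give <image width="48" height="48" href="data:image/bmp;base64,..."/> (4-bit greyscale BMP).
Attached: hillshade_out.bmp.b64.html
<image width="48" height="48" href="data:image/bmp;base64,Qk32BAAAAAAAAHYAAAAoAAAAMAAAADAAAAABAAQAAAAAAIAEAAATCwAAEwsAABAAAAAAAAAAAAAAABEREQAiIiIAMzMzAERERABVVVUAZmZmAHd3dwCIiIgAmZmZAKqqqgC7u7sAzMzMAN3d3QDu7u4A////AGZmZmZmZmZmZmZmZp/+y6qpmYiIiHd3d2ZmZmZmZmZmZmZmZ//su6qZmYiIiHd3d2ZmZmZmZmZmZmZmbf/buqmZmIiIh3d3d2ZmZmZmZmZmZmZmr/3LqpmZiIiHd3d3d2ZmZmZmZmZmZmZn/+y6qZmYiIh3d3d3ZmZmZmZmZmZmZmZq/8uqmZmIiId3d3d2ZmZmZmZmZmZmZmZ+/cuqmZiIiHd3d3dmZmZmZmZmZmZmZmaf/LqpmYiIiHd3d3ZmZmZmZmZmZmZmZmbP27qZmIiIh3d3d3ZmZmZmZmZmZmZmZmj/y6qZmIiId3d3d2ZmZmZmZmZmZmZmZmn+y6mZiIiHd3d3dmZmZmZmZmZmZmZmZmv9uqmZiIiHd3d3ZmZmZmZmZmZmZmZmZn38upmYiIh3d3d3ZmZmZmZmZmZmZmZmZn38upmIiId3d3d2ZmZmZmZmZmZmZmZmZo7rqpmIiId3d3dmZmZmZmZmZmZmZmZmZo7rqZmIiHd3d3dmZmZmVWZmZmZmZmZmZp7bqZiIiHd3d3ZmZmZmVWZmZmZmZmZmZp3bqZiIh3d3d2ZmZmZlVWZmZmZmZmZmZp3aqZiIh3d3d2ZmZmZlVWZmZmZmZmZmZpzamYiId3d3dmZmZmZlVWZmZmZmZmZmZozamYiId3d3dmZmZmZVVWZmZmZmZmZmZovamYiHd3d3ZmZmZmZVVWZmZmZmZmZmZnvKmYiHd3d3ZmZmZmVVVWZmZmZmZmZmZnrKmYiHd3d2ZmZmZmVVVWZmZmZmZmZmZmq7mIh3d3d2ZmZmZlVVVWZmZmZmZmZmZmmrmIh3d3dmZmZmZlVVVWZmZmZmZmZmZmirmIh3d3dmZmZmZVVVVWZmZmZmZmZmZmaaqIh3d3ZmZmZmZVVVVWZmZmZmZmZmZmaZqIh3d3ZmZmZmZVVVVWZmZmZmZmZmZmZ5mYd3d3ZmZmZmVVVVVWZmZmZmZmZmZmZpiYd3d2ZmZmZmVVVVVGZmZmZmZmZmZmZniId3d2ZmZmZlVVVVRGZmZmZmZmZmZmZmh4d3dmZmZmZVVVVURGZmZmZmZmZmZmZmeHd3ZmZmZmZVVVVURGZmZmZmZmZmZmZmZ3d3ZmZmZmVVVVVERGZmZmZmZmZmZmZmZnZ2ZmZmZVVVVVREQ2ZmZmZmZmZmZmZmZmdmZmZlVVVVVUREM2ZmZmZmZmZmZmZmZmZmVVVVVVVVRERDM2ZmZmZmZmZmZmZmZmZmVVVVVVVEREMzImZmZmZmZmZmZmZmZmZ3ZUREREREQzMiEGZmZmZmZmZmZmZmZmd3dlQyMzMzMyIQAGZmZmZmZmZmZmZmZnd3d2VEIREREQAAAGZmZmZmZmZmZmZmZnd3d3dlMyEAAAAAJWZmZmZmZmZmZmZmZ3d3d3d3dlQyIjRWd2ZmZmZmZmZmZmZmZ3d3d3d3d3d3d3d3d2ZmZmZmZmZmZmZmZ3d3d3d3d3d3d3d3d2ZmZmZmZmZmZmZmd3d3d3d3d3d3d3d3d2ZmZmZmZmZmZmZmd3d3d3d3d3d3d3d3dw=="/>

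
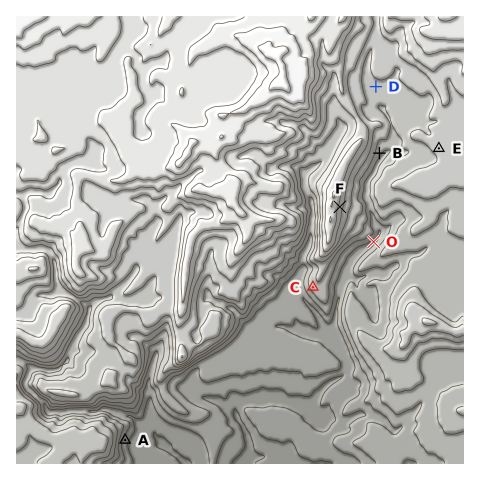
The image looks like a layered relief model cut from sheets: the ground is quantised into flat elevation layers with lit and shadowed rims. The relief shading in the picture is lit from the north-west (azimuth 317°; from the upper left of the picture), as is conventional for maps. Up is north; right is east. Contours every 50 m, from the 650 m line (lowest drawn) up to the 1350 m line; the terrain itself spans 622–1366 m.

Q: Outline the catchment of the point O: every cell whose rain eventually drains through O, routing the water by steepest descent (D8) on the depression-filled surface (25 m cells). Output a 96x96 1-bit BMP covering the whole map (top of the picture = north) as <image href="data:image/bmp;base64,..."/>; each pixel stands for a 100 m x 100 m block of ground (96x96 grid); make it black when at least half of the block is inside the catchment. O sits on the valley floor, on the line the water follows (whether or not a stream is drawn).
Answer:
<image width="96" height="96" href="data:image/bmp;base64,Qk2+BAAAAAAAAD4AAAAoAAAAYAAAAGAAAAABAAEAAAAAAIAEAAATCwAAEwsAAAIAAAAAAAAA////AAAAAAAAAAAAAAAAAAAAAAAAAAAAAAAAAAAAAAAAAAAAAAAAAAAAAAAAAAAAAAAAAAAAAAAAAAAAAAAAAAAAAAAAAAAAAAAAAAAAAAAAAAAAAAAAAAAAAAAAAAAAAAAAAAAAAAAAAAAAAAAAAAAAAAAAAAAAAAAAAAAAAAAAAAAAAAAAAAAAAAAAAAAAAAAAAAAAAAAAAAAAAAAAAAAAAAAAAAAAAAAAAAAAAAAAAAAAAAAAAAAAAAAAAAAAAAAAAAAAAAAAAAAAAAAAAAAAAAAAAAAAAAAAAAAAAAAAAAAAAAAAAAAAAAAAAAAAAAAAAAAAAAAAAAAAAAAAAAAAAAAAAAAAAAAAAAAAAAAAAAAAAAAAAAAAAAAAAAAAAAAAAAAAAAAAAAAAAAAAAAAAAAAAAAAAAAAAAAAAAAAAAAAAAAAAAAAAAAAAAAAAAAAAAAAAAAAAAAAAAAAAAAAAAAAAAAAAAAAAAAAAAAAAAAAAAAAAAAAAAAAAAAAAAAAAAAAAAAAAAAAAAAAAAAAAAAAAAAAAAAAAAAAAAAAAAAAAAAAAAAAAAAAAAAAAAAAAAAAAAAAAAAAAAAAAAAAAAAAAAAAAAAAAAAAAAAAAAAAAAAAAAAAAAAAAAAAAAAAAAAAAAAAAAAAAAAAAAAAAAAAAAAAAAAAAAAAAAAAAAAAAAAAAAAAAAAAAAAAAAAAAAAAAAAAAAAAAAAAAAAAAAAAAAAAAAAAAAAAAAAAAAAAAAAAAAAADAAAAAAAAAAAAAAAHwAAAAAAAAAAAAAAP8AAAAAAAAAAAAAAP+AAAAAAAAAAAAAA//AAAAAAAAAAAAAB//wAAAAAAAAAAAA///4AAAAAAAAAAAB///4AAAAAAAAAAAB///4AAAAAAAAAAAA///4AAAAAAAAAAAA///4AAAAAAAAAAAA///4AAAAAAAAAAAA///4AAAAAAAAAAAA///4AAAAAAAAAAAAf//wAAAAAAAAAAAAf//+AAAAAAAAAAAAP///gAAAAAAAAAAAP///wAAAAAAAAAAAP///4AAAAAAAAAAAH///8AAAAAAAAAAAD///8AAAAAAAAAAAD///8AAAAAAAAAAAB///4AAAAAAAAAAAA///wAAAAAAAAAAAA///wAAAAAAAAAAAA///4AAAAAAAAAAAA///8AAAAAAAAAAAB///8AAAAAAAAAAAB///8AAAAAAAAAAAD///8AAAAAAAAAAAD///8AAAAAAAAAAAH///8AAAAAAAAAAAP///8AAAAAAAAAAAP///8AAAAAAAAAAAP///8AAAAAAAAAAAP///8AAAAAAAAAAAf///8AAAAAAAAAAAf///8AAAAAAAAAAAf///8AAAAAAAAAAAf///8AAAAAAAAAAA////8AAAAAAAAAAB////8AAAAAAAAAAB////8AAAAAAAAAAB////8AAAAAAAAAAB////8AAAAAAAAAAB////8AAAAAAAAAAA////8AAAAAAAAAAA////8AAAAAAAAAAAf///8AAAAAAAAAAAP///8="/>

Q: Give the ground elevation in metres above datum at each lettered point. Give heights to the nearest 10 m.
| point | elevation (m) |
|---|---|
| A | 720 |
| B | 910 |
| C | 870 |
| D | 990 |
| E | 1020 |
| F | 1080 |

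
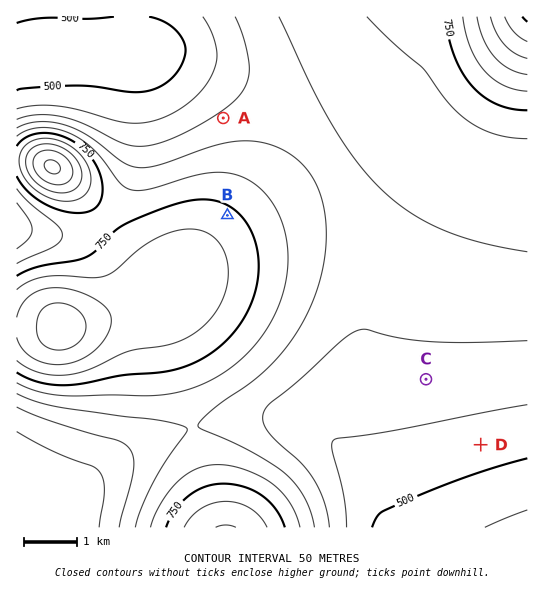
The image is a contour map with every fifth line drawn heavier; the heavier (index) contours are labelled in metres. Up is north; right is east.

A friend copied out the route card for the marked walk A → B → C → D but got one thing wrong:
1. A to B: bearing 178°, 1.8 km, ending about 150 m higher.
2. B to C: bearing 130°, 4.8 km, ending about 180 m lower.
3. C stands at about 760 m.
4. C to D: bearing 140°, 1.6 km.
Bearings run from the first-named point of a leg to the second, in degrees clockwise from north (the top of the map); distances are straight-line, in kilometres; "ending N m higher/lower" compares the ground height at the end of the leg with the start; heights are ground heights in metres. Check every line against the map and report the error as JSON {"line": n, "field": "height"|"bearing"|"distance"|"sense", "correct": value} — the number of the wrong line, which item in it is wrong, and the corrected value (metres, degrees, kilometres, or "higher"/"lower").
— {"line": 3, "field": "height", "correct": 580}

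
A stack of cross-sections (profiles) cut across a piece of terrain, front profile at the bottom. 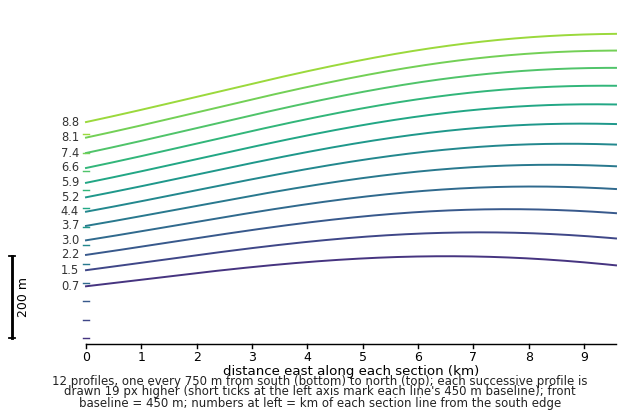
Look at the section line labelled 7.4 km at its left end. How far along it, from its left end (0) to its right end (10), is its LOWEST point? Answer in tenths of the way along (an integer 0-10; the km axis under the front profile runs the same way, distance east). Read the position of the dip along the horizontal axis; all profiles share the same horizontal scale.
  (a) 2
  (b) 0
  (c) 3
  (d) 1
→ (b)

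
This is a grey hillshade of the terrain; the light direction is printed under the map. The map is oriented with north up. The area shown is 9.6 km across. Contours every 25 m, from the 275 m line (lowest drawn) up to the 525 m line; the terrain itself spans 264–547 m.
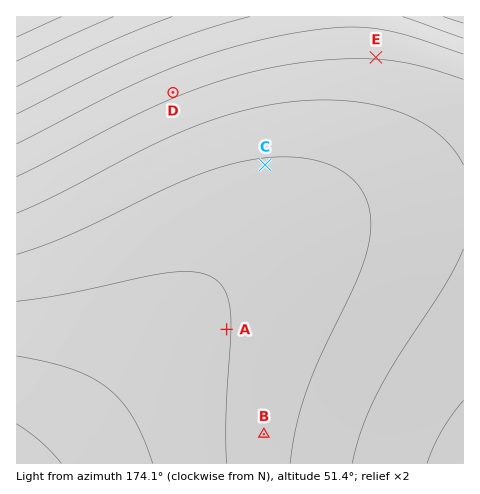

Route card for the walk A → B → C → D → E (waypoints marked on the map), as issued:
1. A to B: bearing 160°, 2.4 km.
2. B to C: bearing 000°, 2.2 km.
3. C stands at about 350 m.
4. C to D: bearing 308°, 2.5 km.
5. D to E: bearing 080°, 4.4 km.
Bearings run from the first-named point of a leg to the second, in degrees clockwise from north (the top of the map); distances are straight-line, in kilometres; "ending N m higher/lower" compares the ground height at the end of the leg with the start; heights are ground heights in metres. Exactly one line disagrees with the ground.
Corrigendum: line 2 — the distance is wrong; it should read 5.8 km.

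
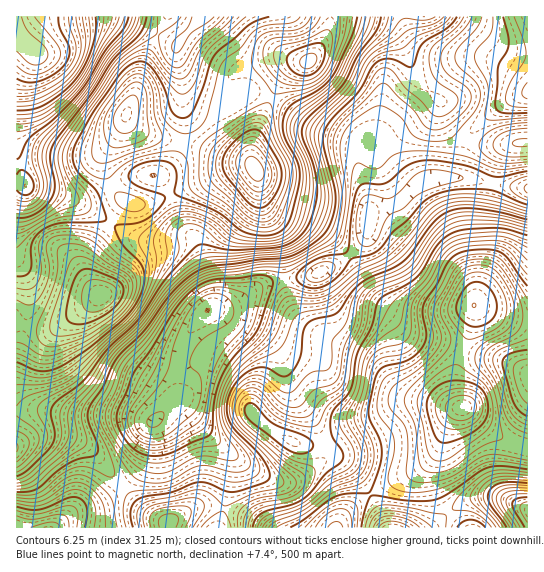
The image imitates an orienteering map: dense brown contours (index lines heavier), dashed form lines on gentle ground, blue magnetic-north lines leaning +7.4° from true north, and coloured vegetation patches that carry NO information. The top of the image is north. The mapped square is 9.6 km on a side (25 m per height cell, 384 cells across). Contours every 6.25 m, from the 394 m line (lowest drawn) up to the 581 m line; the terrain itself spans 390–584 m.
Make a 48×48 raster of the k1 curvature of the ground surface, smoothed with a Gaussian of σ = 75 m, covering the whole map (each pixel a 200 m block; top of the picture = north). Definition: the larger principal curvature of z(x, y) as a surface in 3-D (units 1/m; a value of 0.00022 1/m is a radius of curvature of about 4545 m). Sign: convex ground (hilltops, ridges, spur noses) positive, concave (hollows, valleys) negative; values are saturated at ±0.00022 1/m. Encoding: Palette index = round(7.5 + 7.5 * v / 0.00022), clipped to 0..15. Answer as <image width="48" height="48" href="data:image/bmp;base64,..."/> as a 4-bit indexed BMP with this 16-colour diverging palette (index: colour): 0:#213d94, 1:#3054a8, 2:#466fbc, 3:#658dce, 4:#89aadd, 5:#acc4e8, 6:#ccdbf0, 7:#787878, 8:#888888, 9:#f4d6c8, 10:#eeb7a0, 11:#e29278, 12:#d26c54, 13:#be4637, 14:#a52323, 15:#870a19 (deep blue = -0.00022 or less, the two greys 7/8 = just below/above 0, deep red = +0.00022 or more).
<image width="48" height="48" href="data:image/bmp;base64,Qk32BAAAAAAAAHYAAAAoAAAAMAAAADAAAAABAAQAAAAAAIAEAAATCwAAEwsAABAAAAAAAAAAlD0hAKhUMAC8b0YAzo1lAN2qiQDoxKwA8NvMAHh4eACIiIgAyNb0AKC37gB4kuIAVGzSADdGvgAjI6UAGQqHAKqImImIms3dqImr3czMzN7Idomqq9/qmZuph3iIvf//7LvM3Lq97u7bmJqqqt/Id63Khmiavcq97cuqqXVXvd7ty6mZmc2VV97Jh3mrupdpy6mIiHVGrLzdy7qZmauFZ+yXeJrMuXZnq5h3iId4q5m8u7uqqZqZmsl3eJvcuZiIqpd2eZmqqXaKqZu7qqvN79ypmazcuqqpmpd2eKzLl1RpqIm7qprO/+7cu97bmHeJqph3i+/sqGV6qHirqYms3r3czMypZEVomaqZ7//bqYeKp3erqpirzImqmamIU0Z4eKzf//uZmqqql2ebu7q8uYmZmYiHVGeIZ67//pd3i83LmIiazNzLh4iZmYiHZ3iHZ53/+WZ3m7vMqqqr3u25ZomZqpmZmIh3Z5z/6XeJqHi8qqqru824d5qpqqqoiIiHeJvv6neJhlasuqmZqry5d4q6qruGVoiJiJrO63aJhWe9ypmaqqqYd4m6qsuFV4iImIms3Jd5hnnNuHiau6mHd6q7u8yFaJh4iIiZzKh5iJrNp1aJvMl2Z6q8zO63iZh4iZiHm7mJmZmcuGZ5q8qImqqsze/qmph3iIh2eamaqYaLuHeJmruqupmbvO/+uph3d3dmeKqruoZ7uImqqrqrqpmJqs7/65dmZmd3iKzLu6mbqZvNzLqqqpiJmaz//rl2VVaIeL26m8zdzMy7vMqrqod4mazf/+23VEeYZ82mV5vd3LqZrMurmXZomsy7//7tlUeYZ7yUNXmqqZiJrMu7iHZ5q8uYrN3//aiYZqylRpqoeHeKvLu7iIibu7l3iavO///bh72nebuFZ2eKzLvMqbzNy6mHiIiKze//7e7LvNt0Z3iby5m8zN7suqqYiZh2Z4re///t3clmiXiby5ib3szMqZqpmqhlVWebzu3Mu6dnmXeby5q8y4etuImpq8uXd5ma3sqZmpdmmHiru6qql0J+yHibzd7ty7mK7sqJq6hmmHirupmZhzBM2Yq8uZvMy6iK/sqay6mHqYiZmZiZh2RKyqu6h2Z4qqqc/su8uZmZqId3iHial5mJu7updlZniavN/t3cmImamYdnd3eamJq8zLu6h3eIiazd7czKh3iZmZiIiaq7zJvN3cu7qqu6qqu+/bmZhmeImZmZq7zN7rzMzuu7q83LqZmd/qh3ZVZ3iJqZqZrN7ty6rf7Lu7qYiIiL/7h3ZWZ3d4mqmImrzKqYm//ty5dmeJiJ39qIhmd3d3ebqYmZiHZ4ms//7Jd3iah3rey6l3iHd3iru6qHd3Znd53//qmZibp3etzduZmYeIq7u8uXZ4d2Znvv/8qpiKuHaLzv27uYeJu6maqpd4ZmVVne/8mIiKupiKzv/LmGZ7uoeImZiHVWVFnO/9hniaqqqrzv/pZUWLuXd4iIiYZWVWrM7/lWiaqZq83e/9hmerqHd3d4mZh3doq5v/xnmZqZrNur//yqqpiIh3eJmZmZmIqXff6YmImZu5do3/27uomZmYmamJmZmIqWWv/JmHiZmYdnvuyZmZq7qpmZiA=="/>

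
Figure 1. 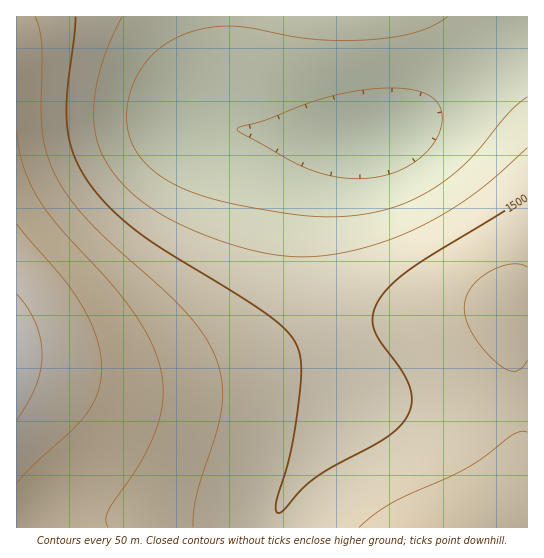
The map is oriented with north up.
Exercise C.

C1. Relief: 1320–1720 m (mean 1490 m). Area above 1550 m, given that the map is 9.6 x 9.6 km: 25.8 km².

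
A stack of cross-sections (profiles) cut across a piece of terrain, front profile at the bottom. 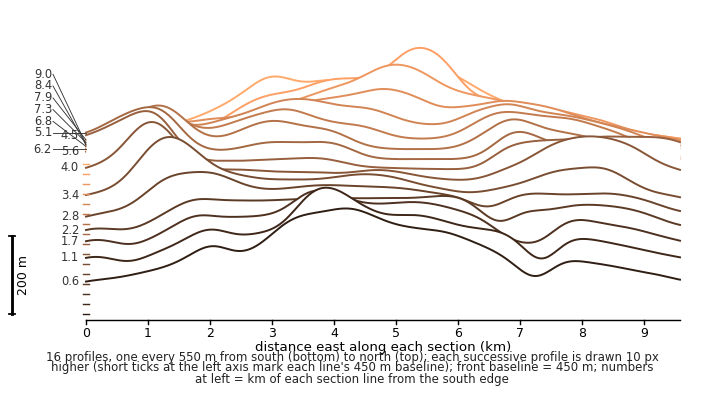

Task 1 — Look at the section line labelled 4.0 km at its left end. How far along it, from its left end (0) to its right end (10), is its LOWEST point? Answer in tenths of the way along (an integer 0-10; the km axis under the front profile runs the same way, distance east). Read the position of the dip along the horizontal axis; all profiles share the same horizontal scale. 6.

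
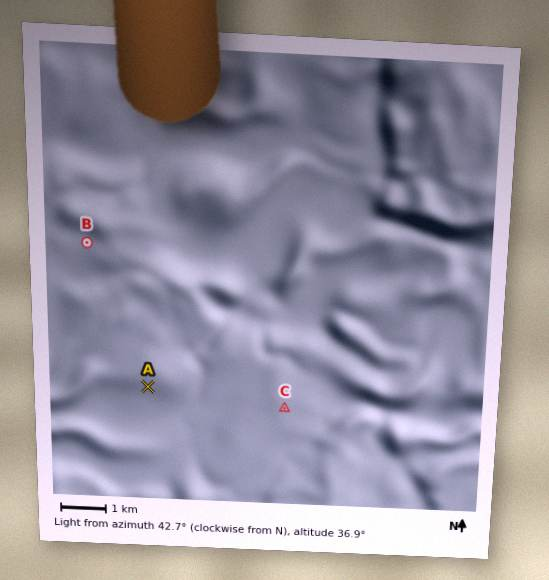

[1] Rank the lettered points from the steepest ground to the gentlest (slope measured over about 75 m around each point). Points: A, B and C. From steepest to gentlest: A B C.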